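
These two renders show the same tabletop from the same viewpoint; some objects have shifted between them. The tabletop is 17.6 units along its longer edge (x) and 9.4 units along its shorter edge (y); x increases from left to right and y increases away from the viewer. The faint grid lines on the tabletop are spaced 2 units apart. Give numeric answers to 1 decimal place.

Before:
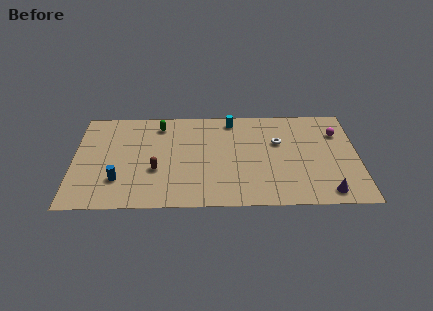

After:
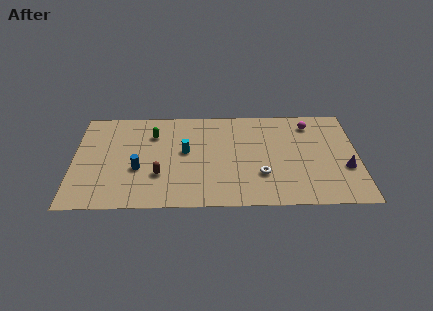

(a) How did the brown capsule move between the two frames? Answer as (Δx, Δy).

(0.2, -0.5)

The brown capsule started near (5.1, 3.5) and ended near (5.3, 3.0).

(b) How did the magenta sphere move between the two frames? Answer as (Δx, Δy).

(-1.7, 0.9)

The magenta sphere started near (16.4, 6.8) and ended near (14.7, 7.7).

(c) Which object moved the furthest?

the cyan cylinder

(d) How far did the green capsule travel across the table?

1.0

The green capsule moved from about (5.3, 7.8) to (4.9, 6.9), a distance of √(0.4² + 0.9²) ≈ 1.0.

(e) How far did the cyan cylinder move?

4.2

From (9.8, 8.2) to (6.9, 5.2), the cyan cylinder covered √(2.9² + 3.0²) ≈ 4.2 units.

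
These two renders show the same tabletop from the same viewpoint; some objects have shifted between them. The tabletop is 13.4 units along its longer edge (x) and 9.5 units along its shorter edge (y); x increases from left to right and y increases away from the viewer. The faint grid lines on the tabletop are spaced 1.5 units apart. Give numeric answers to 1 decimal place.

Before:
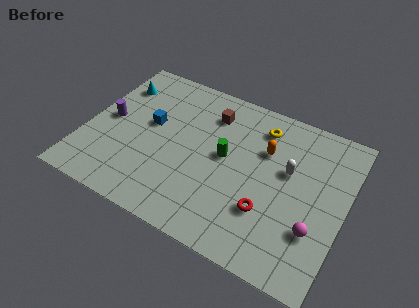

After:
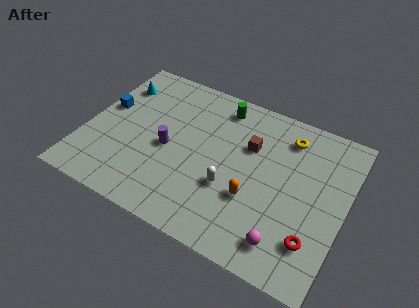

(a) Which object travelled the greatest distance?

the white capsule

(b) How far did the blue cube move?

2.4

From (3.2, 5.4) to (0.8, 5.5), the blue cube covered √(2.4² + 0.1²) ≈ 2.4 units.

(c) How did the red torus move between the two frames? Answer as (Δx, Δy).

(2.4, -0.6)

The red torus was at about (9.7, 2.9) and moved to about (12.1, 2.3).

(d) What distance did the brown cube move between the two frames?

2.5

From (6.1, 7.4) to (8.3, 6.3), the brown cube covered √(2.2² + 1.1²) ≈ 2.5 units.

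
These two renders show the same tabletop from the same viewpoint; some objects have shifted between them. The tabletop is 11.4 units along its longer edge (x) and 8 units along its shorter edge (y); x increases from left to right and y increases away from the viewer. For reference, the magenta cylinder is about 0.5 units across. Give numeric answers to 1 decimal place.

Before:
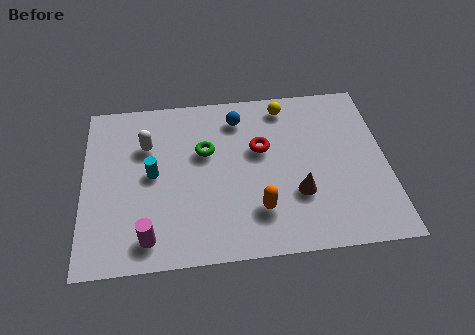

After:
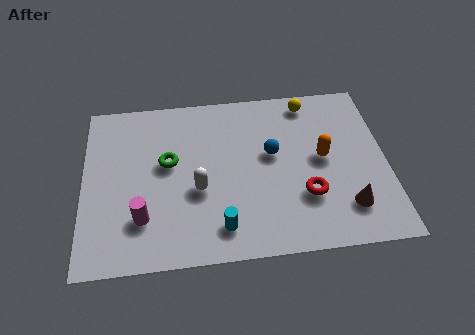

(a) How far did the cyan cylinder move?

3.7

The cyan cylinder was near (2.6, 4.1) before and (5.1, 1.4) after, so it travelled √(2.5² + 2.7²) ≈ 3.7 units.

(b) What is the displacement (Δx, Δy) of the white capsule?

(1.9, -2.3)

The white capsule was at about (2.4, 5.5) and moved to about (4.3, 3.2).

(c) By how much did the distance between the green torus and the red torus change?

+3.4

Before: roughly 2.1 units apart; after: 5.5. That's 3.4 units further apart.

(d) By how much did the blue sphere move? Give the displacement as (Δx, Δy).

(1.2, -1.9)

From the two frames, the blue sphere sits at roughly (5.9, 6.5) before and (7.1, 4.6) after.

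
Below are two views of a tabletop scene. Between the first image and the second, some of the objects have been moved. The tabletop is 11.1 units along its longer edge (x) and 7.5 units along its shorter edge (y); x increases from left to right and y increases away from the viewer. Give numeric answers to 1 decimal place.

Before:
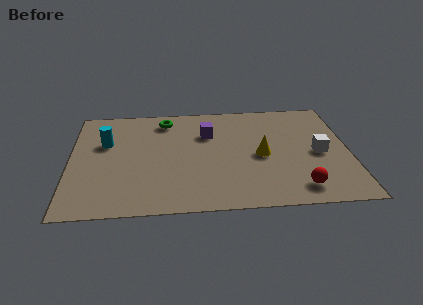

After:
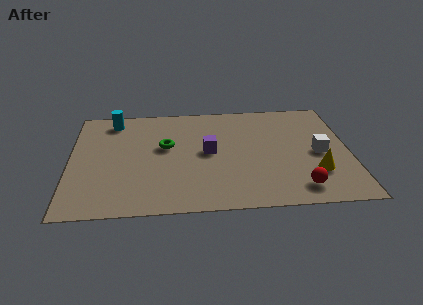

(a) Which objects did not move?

the red sphere and the white cube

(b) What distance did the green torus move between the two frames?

1.9

From (3.8, 6.3) to (3.8, 4.4), the green torus covered √(0.0² + 1.9²) ≈ 1.9 units.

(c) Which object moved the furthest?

the yellow cone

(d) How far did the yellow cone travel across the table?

2.5

The yellow cone was near (7.6, 3.5) before and (9.7, 2.2) after, so it travelled √(2.1² + 1.3²) ≈ 2.5 units.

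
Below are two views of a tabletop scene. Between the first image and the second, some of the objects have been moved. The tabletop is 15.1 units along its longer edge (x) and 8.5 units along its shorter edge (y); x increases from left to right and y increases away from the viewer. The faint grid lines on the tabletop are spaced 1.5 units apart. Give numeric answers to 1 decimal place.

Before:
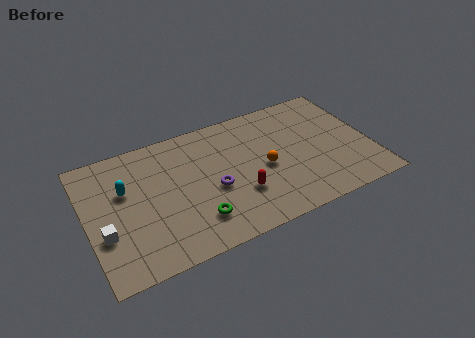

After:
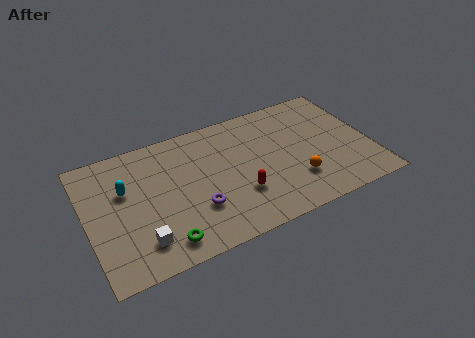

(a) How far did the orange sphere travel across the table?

2.1

The orange sphere was near (9.4, 3.9) before and (10.9, 2.4) after, so it travelled √(1.5² + 1.5²) ≈ 2.1 units.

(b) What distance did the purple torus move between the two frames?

1.3

The purple torus moved from about (6.6, 3.6) to (5.6, 2.7), a distance of √(1.0² + 0.9²) ≈ 1.3.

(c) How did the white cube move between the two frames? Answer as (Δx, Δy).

(1.8, -1.2)

From the two frames, the white cube sits at roughly (0.8, 3.0) before and (2.6, 1.8) after.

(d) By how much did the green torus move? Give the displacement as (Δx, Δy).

(-1.8, -0.7)

The green torus started near (5.5, 2.0) and ended near (3.7, 1.3).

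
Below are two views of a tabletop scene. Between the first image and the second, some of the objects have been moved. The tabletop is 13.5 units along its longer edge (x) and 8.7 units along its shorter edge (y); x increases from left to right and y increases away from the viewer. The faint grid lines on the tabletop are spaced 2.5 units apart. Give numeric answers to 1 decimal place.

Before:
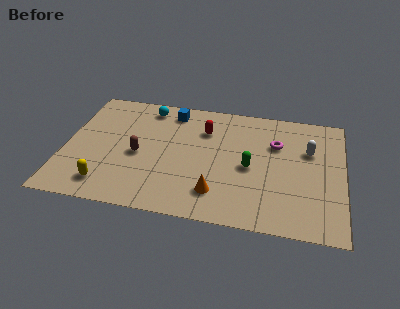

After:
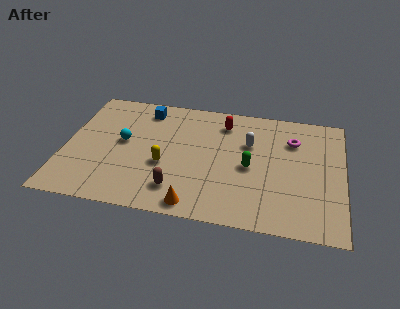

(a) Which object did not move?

the green capsule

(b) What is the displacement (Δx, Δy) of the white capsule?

(-2.9, 0.0)

The white capsule started near (11.8, 5.7) and ended near (8.9, 5.7).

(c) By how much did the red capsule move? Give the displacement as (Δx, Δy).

(0.9, 0.7)

The red capsule was at about (6.7, 6.3) and moved to about (7.6, 7.0).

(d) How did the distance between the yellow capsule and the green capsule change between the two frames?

-3.1

Before: roughly 7.2 units apart; after: 4.1. That's 3.1 units closer together.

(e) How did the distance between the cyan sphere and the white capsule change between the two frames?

-2.0

Before: roughly 8.2 units apart; after: 6.2. That's 2.0 units closer together.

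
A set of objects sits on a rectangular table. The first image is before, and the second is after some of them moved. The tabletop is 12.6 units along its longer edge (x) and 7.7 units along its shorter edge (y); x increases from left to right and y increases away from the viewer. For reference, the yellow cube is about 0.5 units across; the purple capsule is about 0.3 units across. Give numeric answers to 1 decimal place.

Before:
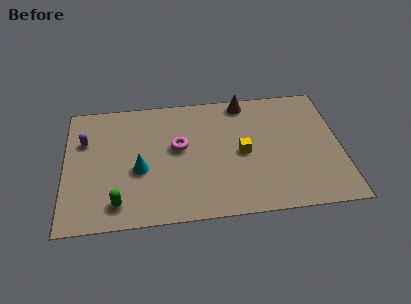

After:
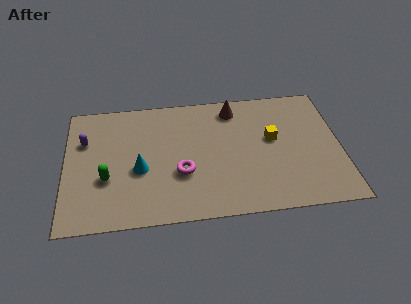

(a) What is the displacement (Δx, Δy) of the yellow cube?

(1.4, 0.7)

From the two frames, the yellow cube sits at roughly (8.1, 3.7) before and (9.5, 4.4) after.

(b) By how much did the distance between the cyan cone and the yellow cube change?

+1.5

The distance was about 4.7 in the first image and 6.2 in the second, so they moved 1.5 units further apart.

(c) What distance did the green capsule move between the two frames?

1.6

The green capsule moved from about (2.4, 1.3) to (1.9, 2.8), a distance of √(0.5² + 1.5²) ≈ 1.6.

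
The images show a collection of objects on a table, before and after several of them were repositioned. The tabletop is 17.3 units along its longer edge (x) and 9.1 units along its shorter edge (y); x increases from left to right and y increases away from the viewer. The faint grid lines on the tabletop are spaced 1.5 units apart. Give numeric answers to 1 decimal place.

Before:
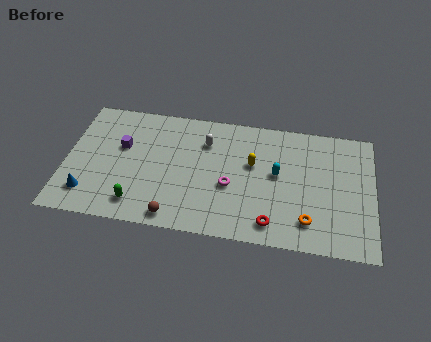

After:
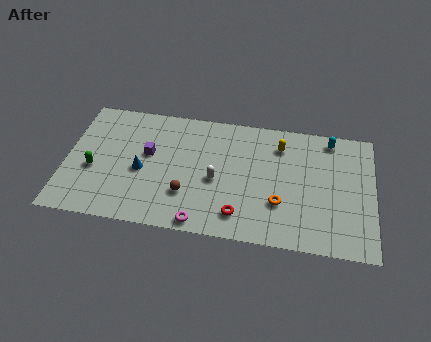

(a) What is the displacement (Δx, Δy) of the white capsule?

(0.7, -2.7)

The white capsule started near (7.8, 6.7) and ended near (8.5, 4.0).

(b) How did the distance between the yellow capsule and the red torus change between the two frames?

+1.5

They were about 4.3 units apart before and 5.8 after — 1.5 units further apart.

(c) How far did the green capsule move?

3.3

The green capsule was near (4.2, 1.6) before and (1.6, 3.7) after, so it travelled √(2.6² + 2.1²) ≈ 3.3 units.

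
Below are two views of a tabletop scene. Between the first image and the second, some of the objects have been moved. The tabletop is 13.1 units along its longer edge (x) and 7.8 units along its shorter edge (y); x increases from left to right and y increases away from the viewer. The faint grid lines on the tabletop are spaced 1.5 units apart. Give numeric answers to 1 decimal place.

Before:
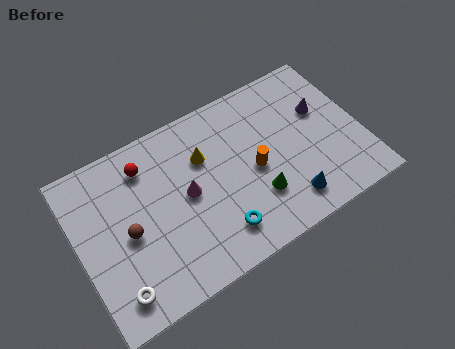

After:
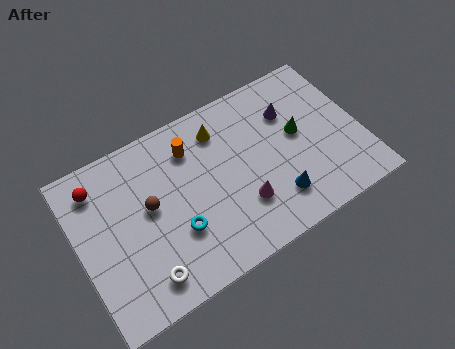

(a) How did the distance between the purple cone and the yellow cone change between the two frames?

-2.2

Before: roughly 5.5 units apart; after: 3.3. That's 2.2 units closer together.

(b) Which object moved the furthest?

the orange cylinder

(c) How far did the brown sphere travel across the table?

1.3

The brown sphere moved from about (2.2, 3.6) to (3.3, 4.3), a distance of √(1.1² + 0.7²) ≈ 1.3.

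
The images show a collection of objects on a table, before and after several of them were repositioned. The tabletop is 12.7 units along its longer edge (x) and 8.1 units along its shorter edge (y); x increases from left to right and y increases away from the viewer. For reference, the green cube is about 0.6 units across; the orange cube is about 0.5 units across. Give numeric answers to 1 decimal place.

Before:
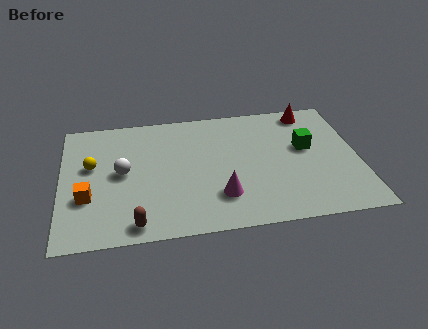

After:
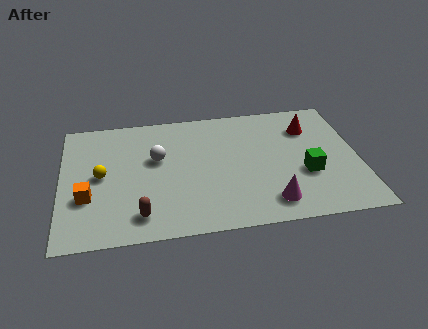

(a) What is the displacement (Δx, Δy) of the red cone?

(-0.1, -1.1)

From the two frames, the red cone sits at roughly (10.8, 7.1) before and (10.7, 6.0) after.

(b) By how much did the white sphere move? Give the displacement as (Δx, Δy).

(1.5, 0.7)

From the two frames, the white sphere sits at roughly (2.6, 4.2) before and (4.1, 4.9) after.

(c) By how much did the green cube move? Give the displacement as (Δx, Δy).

(-0.1, -1.7)

From the two frames, the green cube sits at roughly (10.5, 4.7) before and (10.4, 3.0) after.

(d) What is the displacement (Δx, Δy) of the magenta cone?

(2.1, -0.7)

From the two frames, the magenta cone sits at roughly (6.7, 2.1) before and (8.8, 1.4) after.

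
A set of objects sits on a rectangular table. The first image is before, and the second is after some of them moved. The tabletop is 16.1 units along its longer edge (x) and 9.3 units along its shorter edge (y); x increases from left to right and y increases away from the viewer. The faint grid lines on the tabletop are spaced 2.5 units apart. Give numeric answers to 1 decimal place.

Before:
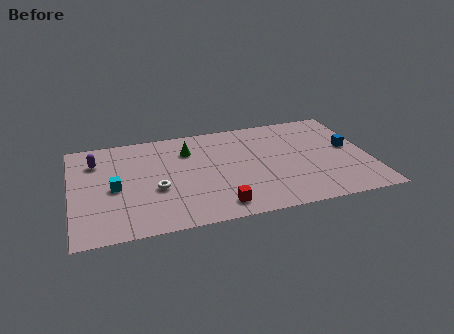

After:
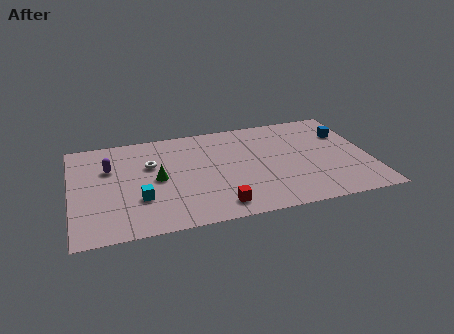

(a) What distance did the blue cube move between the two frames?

1.4

From (15.1, 5.1) to (15.0, 6.5), the blue cube covered √(0.1² + 1.4²) ≈ 1.4 units.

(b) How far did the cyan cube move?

1.8

The cyan cube was near (2.3, 4.3) before and (3.6, 3.0) after, so it travelled √(1.3² + 1.3²) ≈ 1.8 units.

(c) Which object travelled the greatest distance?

the green cone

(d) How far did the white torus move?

2.3

From (4.5, 3.7) to (4.3, 6.0), the white torus covered √(0.2² + 2.3²) ≈ 2.3 units.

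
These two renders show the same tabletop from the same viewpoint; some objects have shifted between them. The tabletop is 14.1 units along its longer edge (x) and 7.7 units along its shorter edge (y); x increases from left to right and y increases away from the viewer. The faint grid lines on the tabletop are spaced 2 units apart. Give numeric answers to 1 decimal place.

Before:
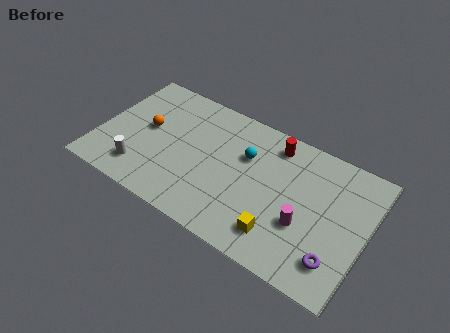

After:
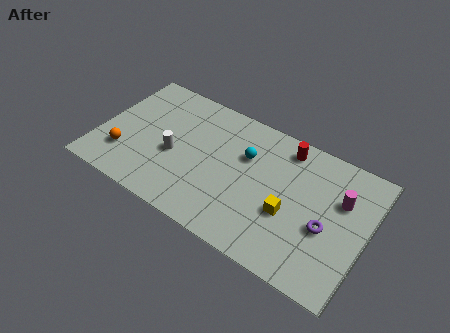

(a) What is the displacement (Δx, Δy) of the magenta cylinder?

(1.6, 2.3)

The magenta cylinder started near (11.0, 2.8) and ended near (12.6, 5.1).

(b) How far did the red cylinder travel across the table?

0.6

From (8.9, 6.5) to (9.5, 6.6), the red cylinder covered √(0.6² + 0.1²) ≈ 0.6 units.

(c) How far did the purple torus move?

1.7

The purple torus moved from about (12.8, 1.7) to (12.1, 3.2), a distance of √(0.7² + 1.5²) ≈ 1.7.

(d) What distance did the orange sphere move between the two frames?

2.3

The orange sphere was near (2.4, 4.2) before and (1.5, 2.1) after, so it travelled √(0.9² + 2.1²) ≈ 2.3 units.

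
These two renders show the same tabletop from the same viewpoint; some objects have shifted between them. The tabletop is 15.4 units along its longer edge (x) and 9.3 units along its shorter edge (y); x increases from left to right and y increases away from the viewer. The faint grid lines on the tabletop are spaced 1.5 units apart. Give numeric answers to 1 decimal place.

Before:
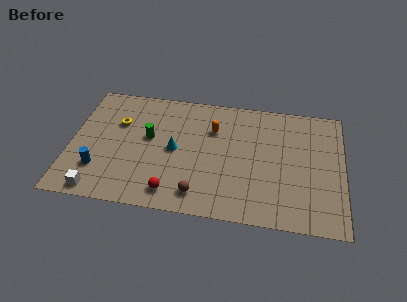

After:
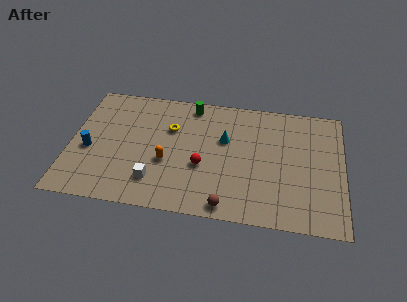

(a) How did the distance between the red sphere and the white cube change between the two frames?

-1.1

The distance was about 4.1 in the first image and 3.0 in the second, so they moved 1.1 units closer together.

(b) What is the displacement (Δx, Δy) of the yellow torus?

(3.0, 0.0)

The yellow torus was at about (2.6, 6.2) and moved to about (5.6, 6.2).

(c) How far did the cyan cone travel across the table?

3.0

The cyan cone was near (5.9, 4.6) before and (8.7, 5.8) after, so it travelled √(2.8² + 1.2²) ≈ 3.0 units.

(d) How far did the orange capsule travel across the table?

3.8

The orange capsule moved from about (8.0, 6.5) to (5.5, 3.6), a distance of √(2.5² + 2.9²) ≈ 3.8.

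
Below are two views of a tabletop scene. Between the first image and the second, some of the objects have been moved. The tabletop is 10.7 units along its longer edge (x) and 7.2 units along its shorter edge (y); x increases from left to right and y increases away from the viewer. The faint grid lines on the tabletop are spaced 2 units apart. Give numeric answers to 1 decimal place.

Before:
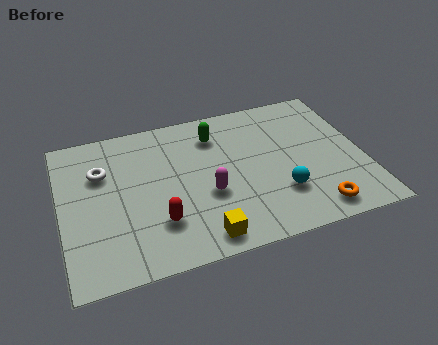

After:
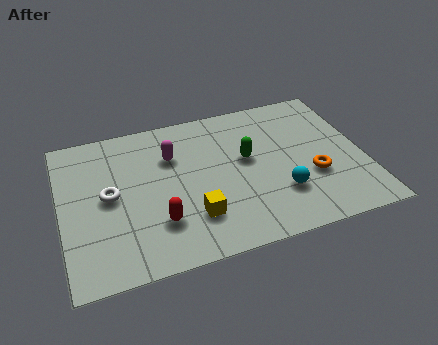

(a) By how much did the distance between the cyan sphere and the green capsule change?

-1.8

Before: roughly 4.0 units apart; after: 2.2. That's 1.8 units closer together.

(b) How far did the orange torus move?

1.6

The orange torus was near (8.7, 1.0) before and (8.8, 2.6) after, so it travelled √(0.1² + 1.6²) ≈ 1.6 units.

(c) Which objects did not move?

the red capsule and the cyan sphere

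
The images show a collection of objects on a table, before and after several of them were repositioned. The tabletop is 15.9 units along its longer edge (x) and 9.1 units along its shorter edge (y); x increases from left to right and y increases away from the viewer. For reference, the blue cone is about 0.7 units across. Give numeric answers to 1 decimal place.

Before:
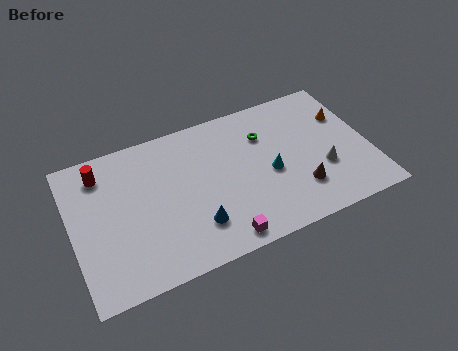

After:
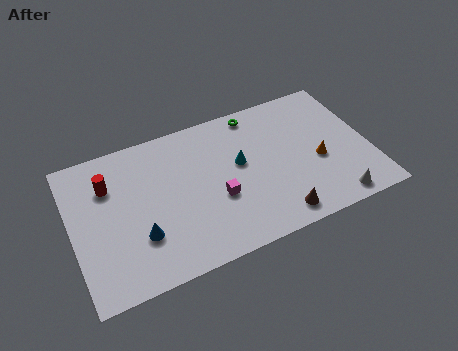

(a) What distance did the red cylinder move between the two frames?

0.9

The red cylinder moved from about (1.8, 7.4) to (2.1, 6.5), a distance of √(0.3² + 0.9²) ≈ 0.9.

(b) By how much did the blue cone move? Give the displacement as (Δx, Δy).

(-2.9, 0.5)

From the two frames, the blue cone sits at roughly (6.3, 2.3) before and (3.4, 2.8) after.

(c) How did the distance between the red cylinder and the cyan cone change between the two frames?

-2.3

The distance was about 9.3 in the first image and 7.0 in the second, so they moved 2.3 units closer together.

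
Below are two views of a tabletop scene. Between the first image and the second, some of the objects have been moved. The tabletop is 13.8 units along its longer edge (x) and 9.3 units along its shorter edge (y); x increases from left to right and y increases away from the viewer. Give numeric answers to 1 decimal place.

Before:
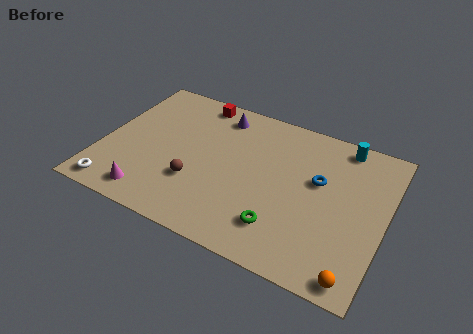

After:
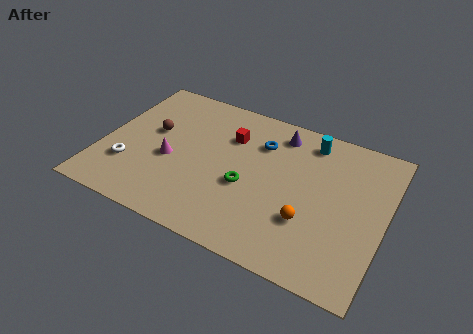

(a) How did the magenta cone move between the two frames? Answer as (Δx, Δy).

(0.6, 2.6)

From the two frames, the magenta cone sits at roughly (2.8, 1.3) before and (3.4, 3.9) after.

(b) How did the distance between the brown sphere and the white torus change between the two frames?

-1.4

They were about 4.2 units apart before and 2.8 after — 1.4 units closer together.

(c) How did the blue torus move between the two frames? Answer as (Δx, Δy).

(-3.0, 1.2)

The blue torus was at about (10.5, 5.6) and moved to about (7.5, 6.8).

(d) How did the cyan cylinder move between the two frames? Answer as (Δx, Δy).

(-1.6, -0.4)

The cyan cylinder started near (11.4, 8.3) and ended near (9.8, 7.9).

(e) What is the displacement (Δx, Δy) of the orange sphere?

(-2.5, 2.1)

The orange sphere was at about (12.8, 0.9) and moved to about (10.3, 3.0).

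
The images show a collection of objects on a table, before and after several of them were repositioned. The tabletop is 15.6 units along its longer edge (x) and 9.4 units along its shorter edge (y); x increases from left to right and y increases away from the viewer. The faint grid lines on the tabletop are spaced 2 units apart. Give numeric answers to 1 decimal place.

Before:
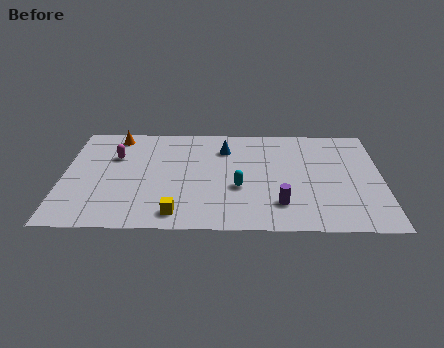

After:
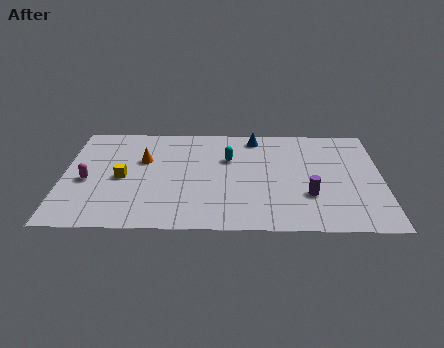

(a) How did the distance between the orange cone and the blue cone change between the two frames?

+0.4

The distance was about 5.5 in the first image and 5.9 in the second, so they moved 0.4 units further apart.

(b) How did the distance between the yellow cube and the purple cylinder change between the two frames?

+4.1

The distance was about 5.1 in the first image and 9.2 in the second, so they moved 4.1 units further apart.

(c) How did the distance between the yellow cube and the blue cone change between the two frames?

+1.3

They were about 6.2 units apart before and 7.5 after — 1.3 units further apart.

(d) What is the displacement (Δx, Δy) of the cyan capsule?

(-0.5, 2.6)

The cyan capsule was at about (8.6, 3.6) and moved to about (8.1, 6.2).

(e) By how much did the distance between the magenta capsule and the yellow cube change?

-4.2

Before: roughly 5.9 units apart; after: 1.7. That's 4.2 units closer together.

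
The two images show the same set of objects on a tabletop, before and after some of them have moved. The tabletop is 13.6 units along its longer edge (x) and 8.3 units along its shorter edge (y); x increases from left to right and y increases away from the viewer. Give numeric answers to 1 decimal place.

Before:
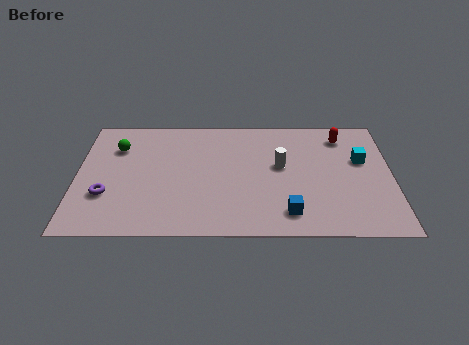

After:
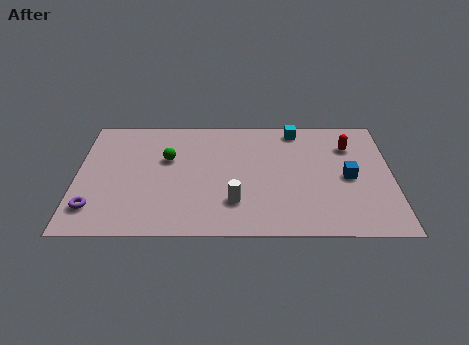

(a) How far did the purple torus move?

1.0

The purple torus was near (1.3, 2.7) before and (0.8, 1.8) after, so it travelled √(0.5² + 0.9²) ≈ 1.0 units.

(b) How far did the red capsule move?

0.8

The red capsule was near (11.5, 6.8) before and (11.8, 6.1) after, so it travelled √(0.3² + 0.7²) ≈ 0.8 units.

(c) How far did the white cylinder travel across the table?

3.2

The white cylinder was near (8.8, 4.7) before and (6.8, 2.2) after, so it travelled √(2.0² + 2.5²) ≈ 3.2 units.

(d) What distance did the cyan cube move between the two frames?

3.6

The cyan cube was near (12.3, 5.1) before and (9.5, 7.3) after, so it travelled √(2.8² + 2.2²) ≈ 3.6 units.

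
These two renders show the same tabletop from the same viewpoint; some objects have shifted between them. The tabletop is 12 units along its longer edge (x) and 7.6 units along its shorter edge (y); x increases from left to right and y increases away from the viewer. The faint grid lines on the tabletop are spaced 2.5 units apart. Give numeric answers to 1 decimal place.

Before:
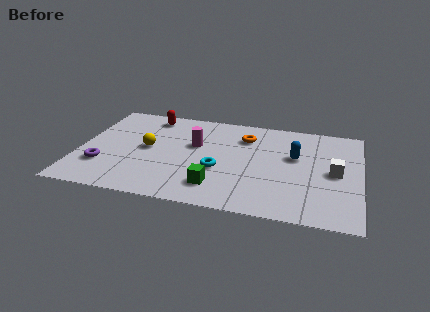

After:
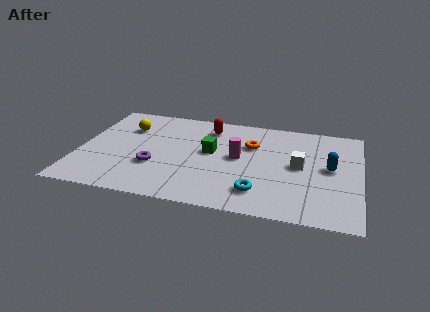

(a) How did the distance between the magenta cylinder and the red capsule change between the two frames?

-0.3

Before: roughly 2.8 units apart; after: 2.5. That's 0.3 units closer together.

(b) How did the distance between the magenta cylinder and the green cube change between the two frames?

-2.0

Before: roughly 3.2 units apart; after: 1.2. That's 2.0 units closer together.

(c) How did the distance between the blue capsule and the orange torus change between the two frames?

+1.1

They were about 2.5 units apart before and 3.6 after — 1.1 units further apart.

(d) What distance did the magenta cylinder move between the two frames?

2.0

The magenta cylinder was near (4.9, 4.6) before and (6.8, 4.0) after, so it travelled √(1.9² + 0.6²) ≈ 2.0 units.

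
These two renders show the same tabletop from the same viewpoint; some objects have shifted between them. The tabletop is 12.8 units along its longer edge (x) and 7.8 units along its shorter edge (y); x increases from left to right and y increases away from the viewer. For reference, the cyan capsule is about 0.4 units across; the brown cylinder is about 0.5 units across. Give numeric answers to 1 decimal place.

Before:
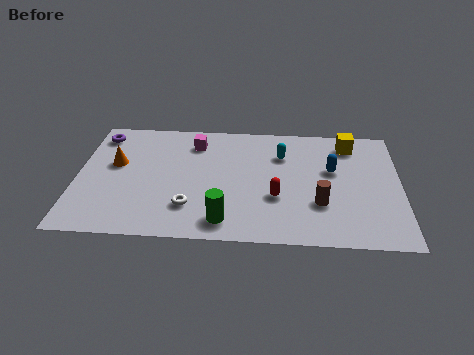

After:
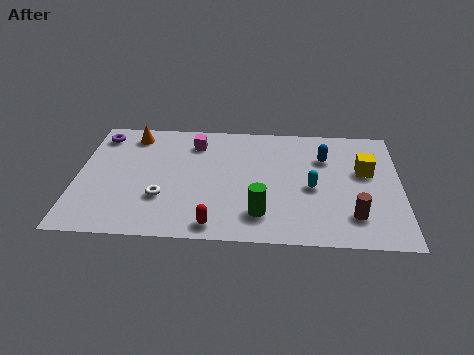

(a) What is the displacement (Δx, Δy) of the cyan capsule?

(1.2, -2.1)

The cyan capsule started near (8.1, 5.6) and ended near (9.3, 3.5).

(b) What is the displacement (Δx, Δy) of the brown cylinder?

(1.3, -0.7)

From the two frames, the brown cylinder sits at roughly (9.6, 2.5) before and (10.9, 1.8) after.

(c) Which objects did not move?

the magenta cube and the purple torus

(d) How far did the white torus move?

1.2

The white torus moved from about (4.5, 2.0) to (3.4, 2.5), a distance of √(1.1² + 0.5²) ≈ 1.2.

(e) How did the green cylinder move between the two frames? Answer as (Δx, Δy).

(1.4, 0.5)

The green cylinder started near (5.9, 1.2) and ended near (7.3, 1.7).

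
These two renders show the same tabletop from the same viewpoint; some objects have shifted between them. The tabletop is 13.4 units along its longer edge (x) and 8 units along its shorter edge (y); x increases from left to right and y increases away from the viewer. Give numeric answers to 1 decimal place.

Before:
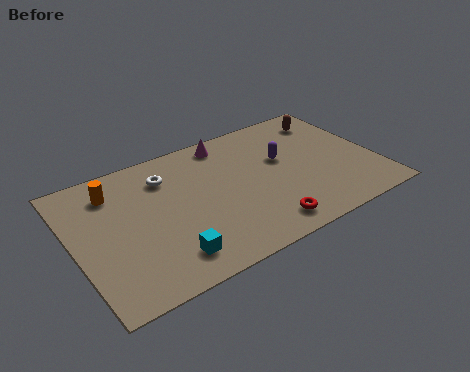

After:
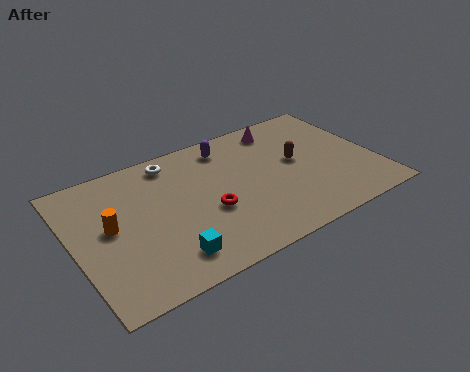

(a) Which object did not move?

the cyan cube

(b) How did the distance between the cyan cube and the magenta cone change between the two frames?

+1.5

The distance was about 6.5 in the first image and 8.0 in the second, so they moved 1.5 units further apart.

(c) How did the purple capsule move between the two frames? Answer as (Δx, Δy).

(-2.2, 1.9)

The purple capsule was at about (9.4, 4.8) and moved to about (7.2, 6.7).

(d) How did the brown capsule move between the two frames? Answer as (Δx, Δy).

(-1.9, -2.1)

The brown capsule was at about (11.9, 6.5) and moved to about (10.0, 4.4).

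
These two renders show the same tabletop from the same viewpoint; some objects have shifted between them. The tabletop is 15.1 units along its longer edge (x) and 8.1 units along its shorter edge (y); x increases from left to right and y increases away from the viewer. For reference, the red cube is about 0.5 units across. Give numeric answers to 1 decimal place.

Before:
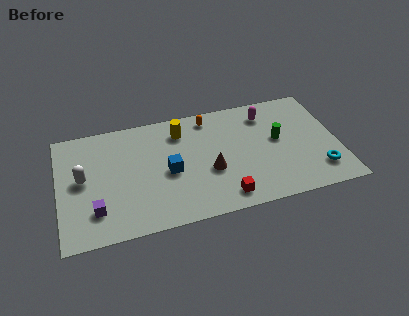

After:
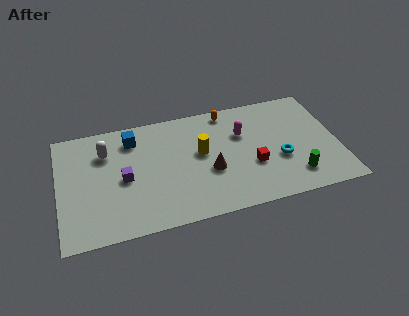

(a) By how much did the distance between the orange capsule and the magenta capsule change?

-1.2

Before: roughly 3.1 units apart; after: 1.9. That's 1.2 units closer together.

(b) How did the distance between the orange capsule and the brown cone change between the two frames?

+0.4

They were about 3.8 units apart before and 4.2 after — 0.4 units further apart.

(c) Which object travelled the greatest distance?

the blue cube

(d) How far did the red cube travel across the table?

2.5

The red cube moved from about (8.7, 1.2) to (10.4, 3.0), a distance of √(1.7² + 1.8²) ≈ 2.5.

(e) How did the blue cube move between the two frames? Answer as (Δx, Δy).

(-1.8, 2.8)

The blue cube was at about (5.9, 3.7) and moved to about (4.1, 6.5).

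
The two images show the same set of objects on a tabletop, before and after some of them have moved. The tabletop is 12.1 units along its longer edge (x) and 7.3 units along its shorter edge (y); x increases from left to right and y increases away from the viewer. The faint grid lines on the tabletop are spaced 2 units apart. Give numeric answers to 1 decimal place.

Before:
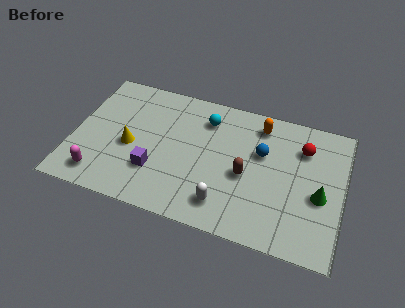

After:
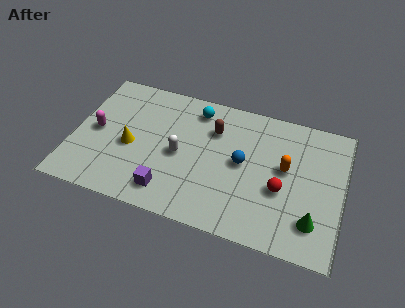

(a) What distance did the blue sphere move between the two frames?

1.1

The blue sphere was near (8.4, 4.6) before and (7.6, 3.8) after, so it travelled √(0.8² + 0.8²) ≈ 1.1 units.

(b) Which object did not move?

the yellow cone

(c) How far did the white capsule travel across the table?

3.0

From (7.0, 1.4) to (4.8, 3.4), the white capsule covered √(2.2² + 2.0²) ≈ 3.0 units.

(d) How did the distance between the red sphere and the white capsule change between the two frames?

-0.5

Before: roughly 5.1 units apart; after: 4.6. That's 0.5 units closer together.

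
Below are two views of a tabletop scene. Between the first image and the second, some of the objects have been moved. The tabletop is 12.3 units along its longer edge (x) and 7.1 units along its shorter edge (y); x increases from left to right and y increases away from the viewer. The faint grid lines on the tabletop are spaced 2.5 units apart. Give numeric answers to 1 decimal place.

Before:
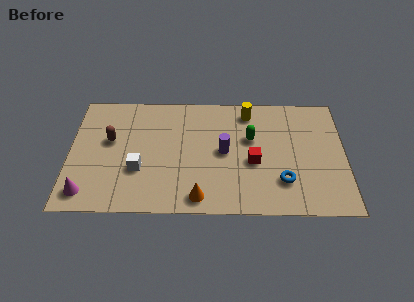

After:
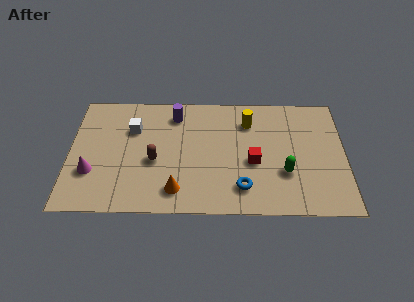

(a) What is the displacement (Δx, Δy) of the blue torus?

(-1.8, -0.4)

From the two frames, the blue torus sits at roughly (9.5, 1.9) before and (7.7, 1.5) after.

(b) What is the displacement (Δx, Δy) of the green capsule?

(1.5, -2.0)

The green capsule started near (8.1, 4.4) and ended near (9.6, 2.4).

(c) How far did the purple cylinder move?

3.1

From (6.9, 3.6) to (4.7, 5.8), the purple cylinder covered √(2.2² + 2.2²) ≈ 3.1 units.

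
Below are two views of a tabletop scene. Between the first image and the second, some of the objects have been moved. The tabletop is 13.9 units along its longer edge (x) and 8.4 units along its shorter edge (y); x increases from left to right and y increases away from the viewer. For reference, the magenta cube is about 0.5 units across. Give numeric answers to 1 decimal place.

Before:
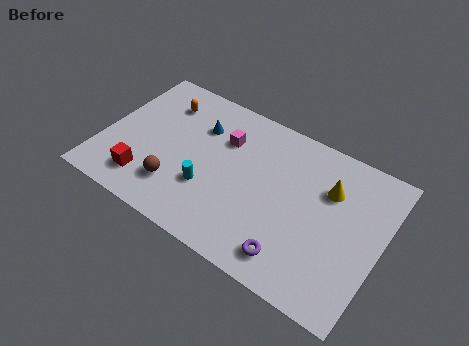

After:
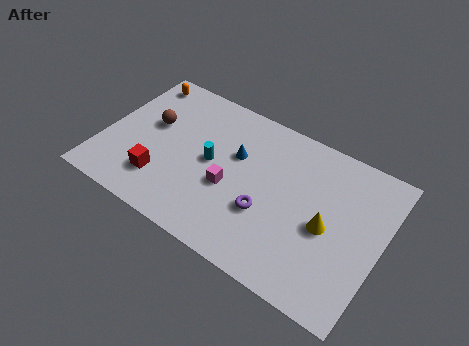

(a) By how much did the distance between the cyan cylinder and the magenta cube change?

-1.7

The distance was about 3.1 in the first image and 1.4 in the second, so they moved 1.7 units closer together.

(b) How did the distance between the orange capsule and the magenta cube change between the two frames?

+3.3

They were about 3.4 units apart before and 6.7 after — 3.3 units further apart.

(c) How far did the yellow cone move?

2.0

The yellow cone was near (11.1, 5.8) before and (11.3, 3.8) after, so it travelled √(0.2² + 2.0²) ≈ 2.0 units.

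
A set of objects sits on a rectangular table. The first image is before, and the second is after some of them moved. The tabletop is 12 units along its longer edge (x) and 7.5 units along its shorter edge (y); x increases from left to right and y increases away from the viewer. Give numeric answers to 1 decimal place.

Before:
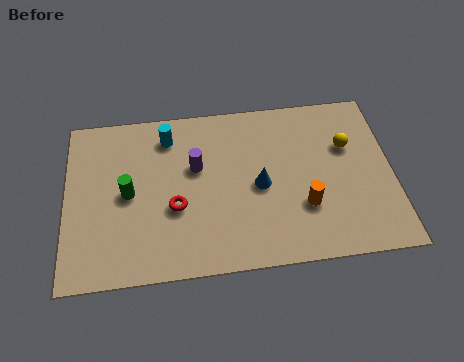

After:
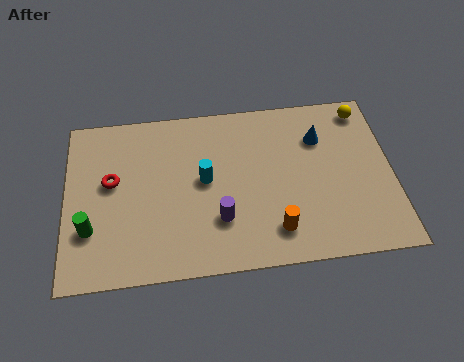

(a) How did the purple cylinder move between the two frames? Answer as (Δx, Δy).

(0.8, -2.4)

The purple cylinder was at about (4.8, 4.6) and moved to about (5.6, 2.2).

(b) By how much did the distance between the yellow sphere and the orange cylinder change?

+3.1

They were about 3.0 units apart before and 6.1 after — 3.1 units further apart.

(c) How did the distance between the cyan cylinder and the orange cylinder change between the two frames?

-2.6

They were about 6.1 units apart before and 3.5 after — 2.6 units closer together.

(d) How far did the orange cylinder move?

1.4

The orange cylinder was near (8.7, 2.4) before and (7.6, 1.5) after, so it travelled √(1.1² + 0.9²) ≈ 1.4 units.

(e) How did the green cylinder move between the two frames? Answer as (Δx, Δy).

(-1.4, -1.4)

The green cylinder started near (2.3, 3.7) and ended near (0.9, 2.3).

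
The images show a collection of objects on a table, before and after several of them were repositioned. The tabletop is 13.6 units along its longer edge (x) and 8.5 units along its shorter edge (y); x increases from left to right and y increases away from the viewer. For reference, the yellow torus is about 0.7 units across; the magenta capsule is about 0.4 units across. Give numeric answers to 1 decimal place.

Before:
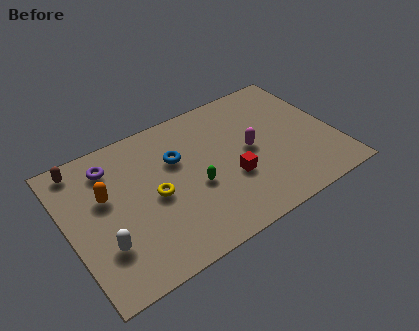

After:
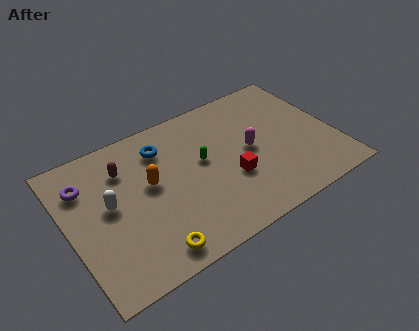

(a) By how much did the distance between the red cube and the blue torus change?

+1.1

They were about 3.5 units apart before and 4.6 after — 1.1 units further apart.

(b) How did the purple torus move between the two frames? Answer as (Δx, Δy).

(-1.4, -0.5)

From the two frames, the purple torus sits at roughly (2.5, 6.8) before and (1.1, 6.3) after.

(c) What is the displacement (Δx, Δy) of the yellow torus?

(-0.7, -2.9)

The yellow torus started near (4.3, 4.0) and ended near (3.6, 1.1).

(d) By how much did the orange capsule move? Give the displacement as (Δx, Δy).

(2.2, -0.4)

From the two frames, the orange capsule sits at roughly (2.0, 5.2) before and (4.2, 4.8) after.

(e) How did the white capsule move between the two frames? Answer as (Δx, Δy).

(0.6, 2.1)

The white capsule started near (1.5, 2.5) and ended near (2.1, 4.6).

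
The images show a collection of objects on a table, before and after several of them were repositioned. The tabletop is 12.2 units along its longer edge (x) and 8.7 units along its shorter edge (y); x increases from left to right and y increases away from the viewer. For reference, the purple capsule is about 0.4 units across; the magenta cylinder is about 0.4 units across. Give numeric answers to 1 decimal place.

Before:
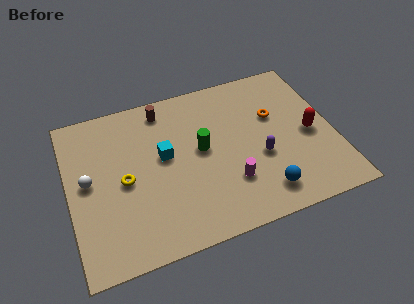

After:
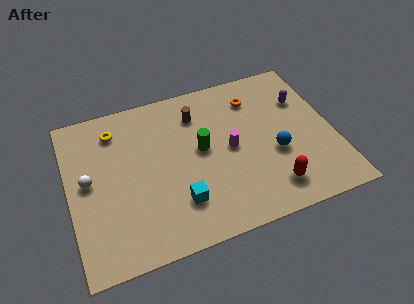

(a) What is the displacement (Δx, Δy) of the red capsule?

(-2.1, -2.4)

From the two frames, the red capsule sits at roughly (11.1, 4.0) before and (9.0, 1.6) after.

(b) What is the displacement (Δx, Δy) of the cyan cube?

(0.4, -2.7)

The cyan cube started near (4.4, 4.9) and ended near (4.8, 2.2).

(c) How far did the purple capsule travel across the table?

3.5

The purple capsule was near (8.7, 3.4) before and (11.0, 6.0) after, so it travelled √(2.3² + 2.6²) ≈ 3.5 units.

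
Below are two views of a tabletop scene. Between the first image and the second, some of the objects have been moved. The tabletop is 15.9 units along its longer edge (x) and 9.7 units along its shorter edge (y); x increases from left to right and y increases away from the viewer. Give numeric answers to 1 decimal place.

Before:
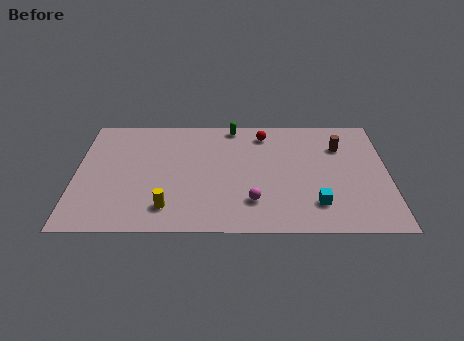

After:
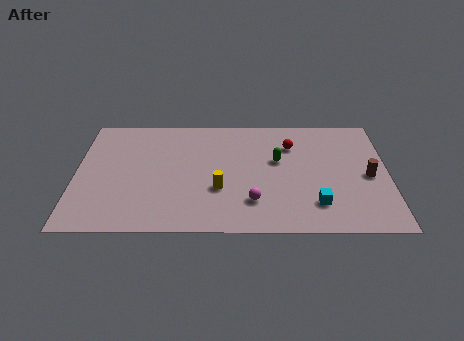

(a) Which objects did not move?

the cyan cube and the magenta sphere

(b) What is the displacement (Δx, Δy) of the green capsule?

(2.3, -3.0)

From the two frames, the green capsule sits at roughly (8.0, 8.8) before and (10.3, 5.8) after.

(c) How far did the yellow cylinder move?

3.0

The yellow cylinder was near (4.7, 1.9) before and (7.3, 3.4) after, so it travelled √(2.6² + 1.5²) ≈ 3.0 units.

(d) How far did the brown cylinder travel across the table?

2.9

The brown cylinder moved from about (13.5, 7.0) to (14.9, 4.5), a distance of √(1.4² + 2.5²) ≈ 2.9.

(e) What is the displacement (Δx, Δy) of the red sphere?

(1.4, -1.0)

The red sphere started near (9.6, 8.1) and ended near (11.0, 7.1).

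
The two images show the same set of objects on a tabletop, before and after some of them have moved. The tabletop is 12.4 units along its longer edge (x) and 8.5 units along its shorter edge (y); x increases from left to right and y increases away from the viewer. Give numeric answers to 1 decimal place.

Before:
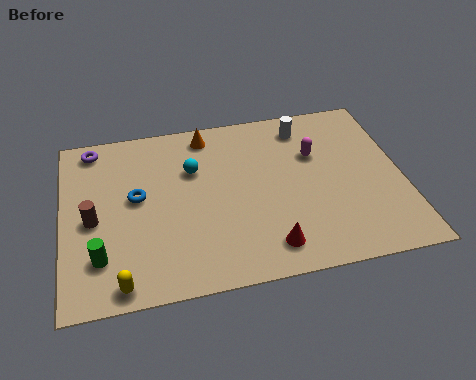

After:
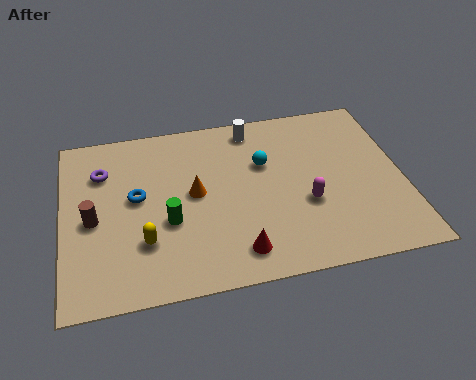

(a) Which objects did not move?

the blue torus and the brown cylinder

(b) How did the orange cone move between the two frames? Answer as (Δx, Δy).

(-0.6, -2.9)

From the two frames, the orange cone sits at roughly (5.4, 7.4) before and (4.8, 4.5) after.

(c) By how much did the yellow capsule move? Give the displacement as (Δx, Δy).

(0.9, 1.7)

The yellow capsule was at about (2.0, 0.8) and moved to about (2.9, 2.5).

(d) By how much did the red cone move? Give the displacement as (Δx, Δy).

(-1.1, 0.0)

The red cone started near (7.3, 1.4) and ended near (6.2, 1.4).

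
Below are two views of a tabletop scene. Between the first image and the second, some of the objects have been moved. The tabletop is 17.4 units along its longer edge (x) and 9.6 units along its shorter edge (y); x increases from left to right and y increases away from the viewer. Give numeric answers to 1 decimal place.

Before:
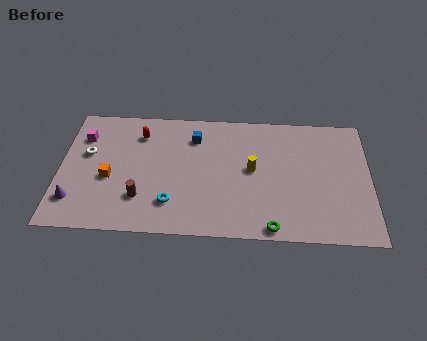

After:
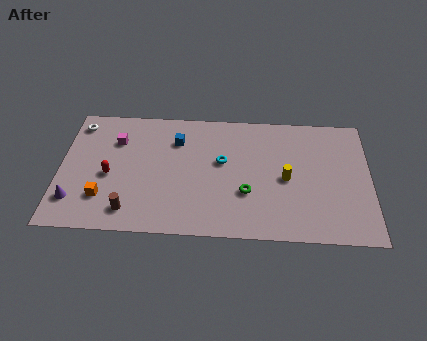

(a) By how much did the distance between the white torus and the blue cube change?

-0.5

They were about 6.2 units apart before and 5.7 after — 0.5 units closer together.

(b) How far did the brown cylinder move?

1.2

From (4.6, 2.6) to (4.0, 1.6), the brown cylinder covered √(0.6² + 1.0²) ≈ 1.2 units.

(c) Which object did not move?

the purple cone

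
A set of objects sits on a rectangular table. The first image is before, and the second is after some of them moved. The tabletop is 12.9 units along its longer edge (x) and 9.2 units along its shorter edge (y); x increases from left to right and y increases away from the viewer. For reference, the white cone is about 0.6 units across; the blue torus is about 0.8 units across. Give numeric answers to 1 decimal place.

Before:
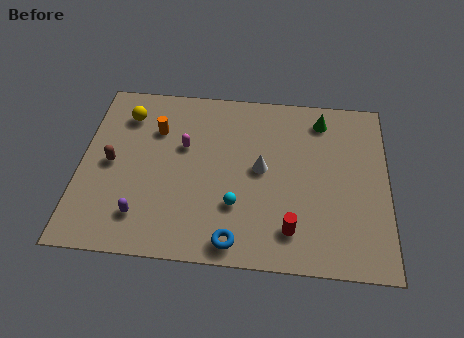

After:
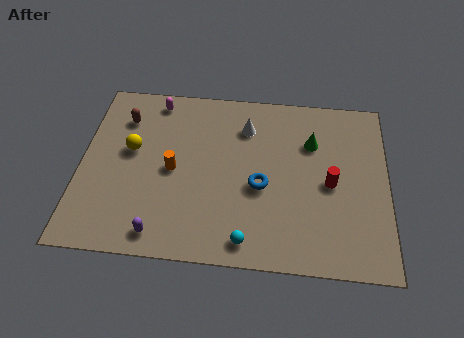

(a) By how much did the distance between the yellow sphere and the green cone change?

-0.6

Before: roughly 8.3 units apart; after: 7.7. That's 0.6 units closer together.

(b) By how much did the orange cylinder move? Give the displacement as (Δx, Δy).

(0.8, -2.1)

From the two frames, the orange cylinder sits at roughly (3.1, 6.5) before and (3.9, 4.4) after.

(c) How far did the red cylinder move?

3.0

The red cylinder was near (8.9, 1.8) before and (10.5, 4.3) after, so it travelled √(1.6² + 2.5²) ≈ 3.0 units.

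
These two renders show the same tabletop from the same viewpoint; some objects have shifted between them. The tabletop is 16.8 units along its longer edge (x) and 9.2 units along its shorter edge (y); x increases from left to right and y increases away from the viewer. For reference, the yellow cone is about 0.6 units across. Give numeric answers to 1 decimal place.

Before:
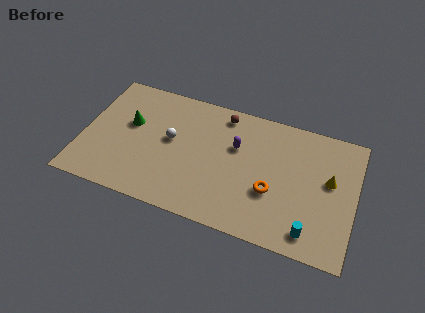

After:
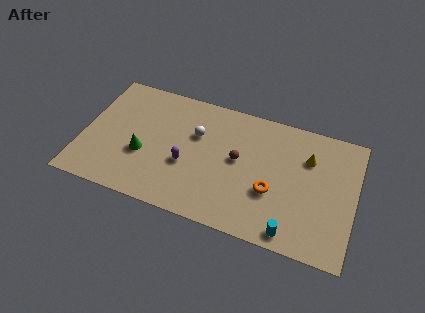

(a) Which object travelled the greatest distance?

the purple capsule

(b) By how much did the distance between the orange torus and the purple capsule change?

+1.8

They were about 3.5 units apart before and 5.3 after — 1.8 units further apart.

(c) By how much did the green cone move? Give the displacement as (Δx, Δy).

(1.0, -2.0)

The green cone started near (2.8, 5.5) and ended near (3.8, 3.5).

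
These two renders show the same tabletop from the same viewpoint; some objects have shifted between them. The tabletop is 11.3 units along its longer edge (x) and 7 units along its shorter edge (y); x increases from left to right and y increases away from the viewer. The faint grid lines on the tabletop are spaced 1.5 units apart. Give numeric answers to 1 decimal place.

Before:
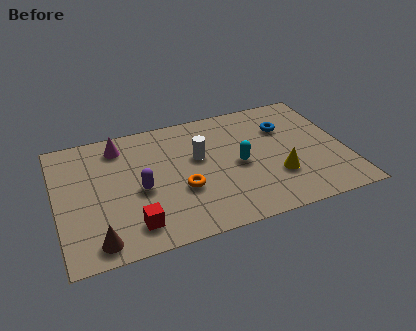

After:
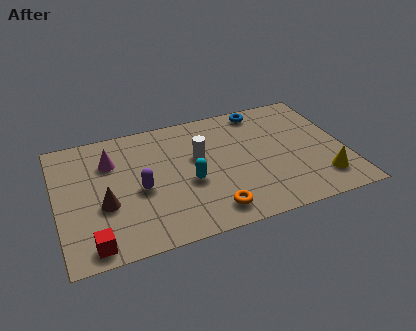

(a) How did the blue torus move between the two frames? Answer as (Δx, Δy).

(-0.8, 1.3)

The blue torus was at about (9.1, 4.9) and moved to about (8.3, 6.2).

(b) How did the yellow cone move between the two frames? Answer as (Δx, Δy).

(1.7, -0.7)

The yellow cone started near (8.5, 2.2) and ended near (10.2, 1.5).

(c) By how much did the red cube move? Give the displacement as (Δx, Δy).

(-1.6, -0.5)

The red cube started near (2.8, 1.3) and ended near (1.2, 0.8).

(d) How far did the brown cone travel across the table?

1.8

The brown cone moved from about (1.4, 0.9) to (1.8, 2.7), a distance of √(0.4² + 1.8²) ≈ 1.8.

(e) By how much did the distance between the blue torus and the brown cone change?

-1.3

Before: roughly 8.7 units apart; after: 7.4. That's 1.3 units closer together.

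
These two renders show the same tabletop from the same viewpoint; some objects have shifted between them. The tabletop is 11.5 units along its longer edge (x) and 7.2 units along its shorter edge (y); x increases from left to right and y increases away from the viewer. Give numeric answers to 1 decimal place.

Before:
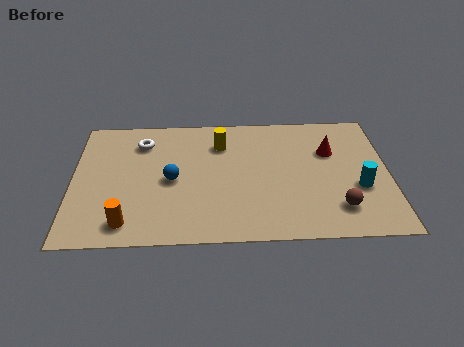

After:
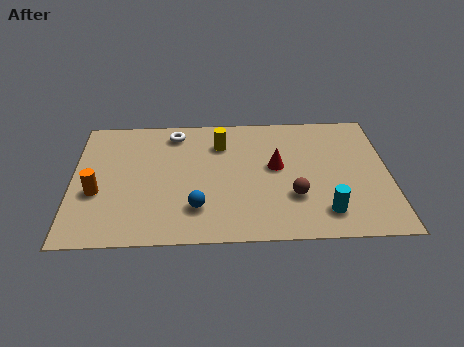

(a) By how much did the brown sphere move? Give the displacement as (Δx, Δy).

(-1.6, 0.7)

From the two frames, the brown sphere sits at roughly (9.6, 1.6) before and (8.0, 2.3) after.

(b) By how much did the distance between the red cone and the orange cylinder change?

-1.7

The distance was about 8.3 in the first image and 6.6 in the second, so they moved 1.7 units closer together.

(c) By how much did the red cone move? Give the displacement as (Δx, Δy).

(-2.0, -0.8)

From the two frames, the red cone sits at roughly (9.4, 4.8) before and (7.4, 4.0) after.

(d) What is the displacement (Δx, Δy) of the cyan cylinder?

(-1.3, -1.3)

The cyan cylinder started near (10.4, 2.7) and ended near (9.1, 1.4).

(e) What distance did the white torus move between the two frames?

1.3

The white torus was near (2.5, 5.6) before and (3.7, 6.1) after, so it travelled √(1.2² + 0.5²) ≈ 1.3 units.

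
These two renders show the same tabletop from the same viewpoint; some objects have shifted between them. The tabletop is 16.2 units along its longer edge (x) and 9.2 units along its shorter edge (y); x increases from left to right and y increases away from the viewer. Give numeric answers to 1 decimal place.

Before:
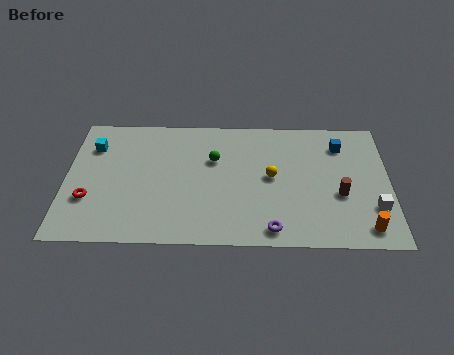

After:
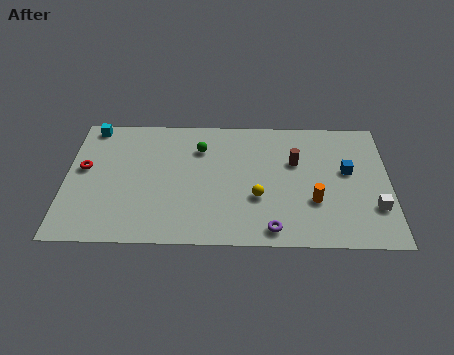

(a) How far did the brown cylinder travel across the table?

3.2

The brown cylinder moved from about (13.7, 3.6) to (11.5, 5.9), a distance of √(2.2² + 2.3²) ≈ 3.2.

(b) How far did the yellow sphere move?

1.7

From (10.3, 4.8) to (9.6, 3.3), the yellow sphere covered √(0.7² + 1.5²) ≈ 1.7 units.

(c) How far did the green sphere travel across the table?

1.1

The green sphere was near (7.4, 6.0) before and (6.7, 6.8) after, so it travelled √(0.7² + 0.8²) ≈ 1.1 units.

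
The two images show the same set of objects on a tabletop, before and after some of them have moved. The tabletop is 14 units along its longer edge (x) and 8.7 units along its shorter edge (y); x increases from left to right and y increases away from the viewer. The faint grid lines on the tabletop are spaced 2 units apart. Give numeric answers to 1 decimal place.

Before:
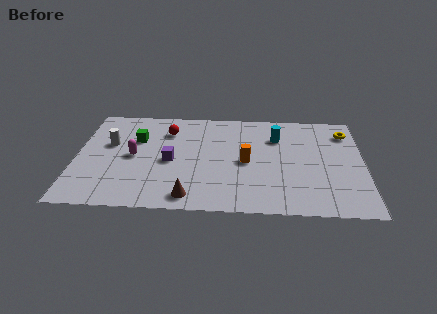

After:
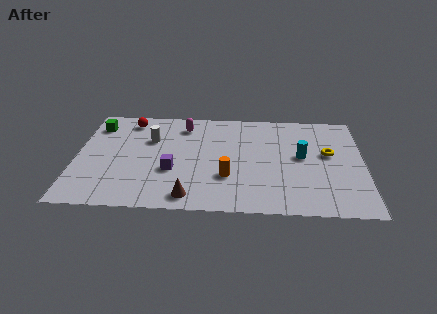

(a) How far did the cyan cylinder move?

2.0

The cyan cylinder moved from about (9.8, 6.3) to (11.0, 4.7), a distance of √(1.2² + 1.6²) ≈ 2.0.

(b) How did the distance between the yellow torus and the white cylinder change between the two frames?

-3.0

Before: roughly 11.7 units apart; after: 8.7. That's 3.0 units closer together.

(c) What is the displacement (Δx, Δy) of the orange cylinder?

(-0.9, -1.3)

The orange cylinder started near (8.3, 4.1) and ended near (7.4, 2.8).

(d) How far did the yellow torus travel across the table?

2.1

The yellow torus was near (13.2, 6.9) before and (12.3, 5.0) after, so it travelled √(0.9² + 1.9²) ≈ 2.1 units.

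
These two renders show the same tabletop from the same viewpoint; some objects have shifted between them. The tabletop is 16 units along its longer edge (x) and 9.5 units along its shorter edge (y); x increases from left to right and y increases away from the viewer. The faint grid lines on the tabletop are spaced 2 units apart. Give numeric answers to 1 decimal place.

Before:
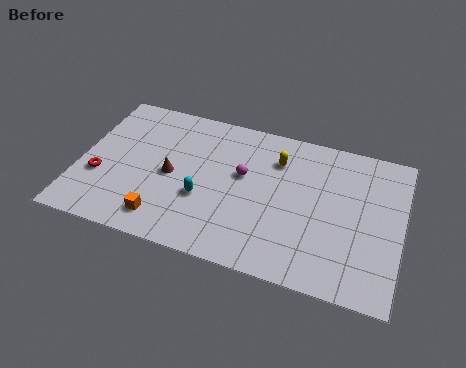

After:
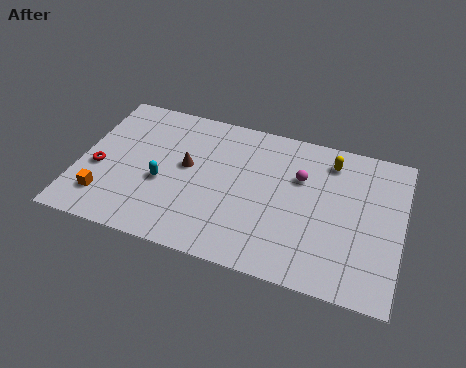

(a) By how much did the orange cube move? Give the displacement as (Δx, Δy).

(-3.0, 0.5)

The orange cube started near (4.5, 1.6) and ended near (1.5, 2.1).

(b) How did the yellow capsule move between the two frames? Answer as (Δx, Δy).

(2.6, 0.7)

From the two frames, the yellow capsule sits at roughly (9.7, 7.1) before and (12.3, 7.8) after.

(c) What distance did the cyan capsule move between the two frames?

2.1

From (6.3, 3.5) to (4.2, 3.9), the cyan capsule covered √(2.1² + 0.4²) ≈ 2.1 units.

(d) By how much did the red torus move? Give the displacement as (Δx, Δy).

(-0.1, 0.5)

The red torus was at about (1.1, 3.4) and moved to about (1.0, 3.9).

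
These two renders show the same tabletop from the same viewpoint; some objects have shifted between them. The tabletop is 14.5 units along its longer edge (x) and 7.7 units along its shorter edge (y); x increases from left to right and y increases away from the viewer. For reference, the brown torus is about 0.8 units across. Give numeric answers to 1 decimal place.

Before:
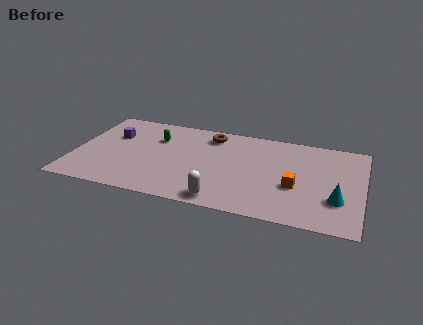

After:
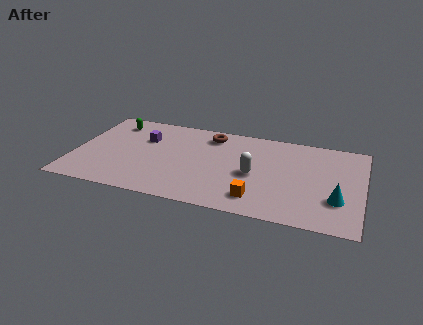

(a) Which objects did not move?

the brown torus and the cyan cone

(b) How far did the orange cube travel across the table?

2.3

The orange cube moved from about (11.2, 3.0) to (9.4, 1.5), a distance of √(1.8² + 1.5²) ≈ 2.3.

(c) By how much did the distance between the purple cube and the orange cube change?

-2.6

The distance was about 9.6 in the first image and 7.0 in the second, so they moved 2.6 units closer together.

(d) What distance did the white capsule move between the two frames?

3.0

The white capsule was near (7.7, 0.9) before and (9.1, 3.5) after, so it travelled √(1.4² + 2.6²) ≈ 3.0 units.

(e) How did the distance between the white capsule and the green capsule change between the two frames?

+2.1

They were about 5.8 units apart before and 7.9 after — 2.1 units further apart.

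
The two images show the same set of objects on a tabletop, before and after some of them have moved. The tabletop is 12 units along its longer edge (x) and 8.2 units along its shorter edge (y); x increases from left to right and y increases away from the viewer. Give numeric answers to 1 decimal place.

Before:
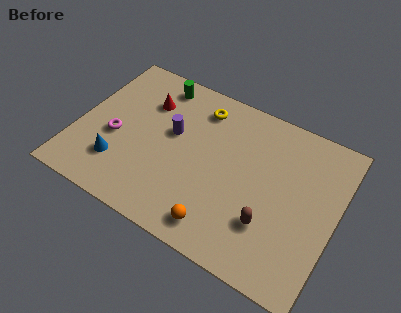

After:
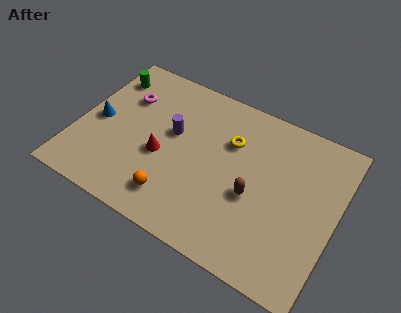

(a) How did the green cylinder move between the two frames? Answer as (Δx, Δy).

(-2.3, -0.6)

The green cylinder started near (3.2, 7.1) and ended near (0.9, 6.5).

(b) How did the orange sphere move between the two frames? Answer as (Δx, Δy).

(-2.2, 0.4)

The orange sphere started near (7.1, 1.2) and ended near (4.9, 1.6).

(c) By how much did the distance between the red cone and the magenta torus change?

+0.4

They were about 2.7 units apart before and 3.1 after — 0.4 units further apart.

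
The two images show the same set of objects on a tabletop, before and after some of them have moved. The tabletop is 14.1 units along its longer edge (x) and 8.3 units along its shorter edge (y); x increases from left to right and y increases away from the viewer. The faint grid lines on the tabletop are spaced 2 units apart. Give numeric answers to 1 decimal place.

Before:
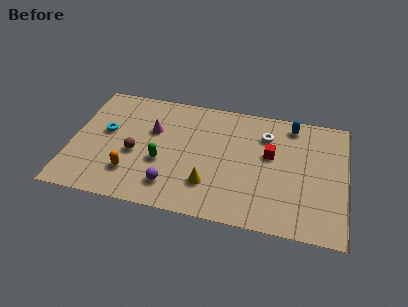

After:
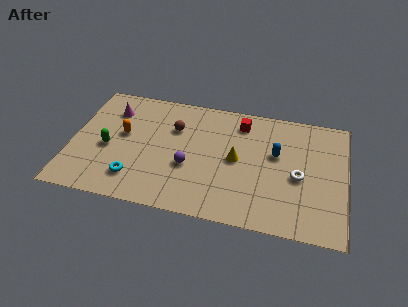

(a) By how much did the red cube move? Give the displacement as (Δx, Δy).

(-1.6, 1.9)

From the two frames, the red cube sits at roughly (10.2, 4.9) before and (8.6, 6.8) after.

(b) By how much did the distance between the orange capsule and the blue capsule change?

-1.6

They were about 9.5 units apart before and 7.9 after — 1.6 units closer together.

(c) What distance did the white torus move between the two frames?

3.1

From (9.9, 6.2) to (11.7, 3.7), the white torus covered √(1.8² + 2.5²) ≈ 3.1 units.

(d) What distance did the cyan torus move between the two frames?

3.4

The cyan torus was near (1.7, 4.7) before and (3.4, 1.8) after, so it travelled √(1.7² + 2.9²) ≈ 3.4 units.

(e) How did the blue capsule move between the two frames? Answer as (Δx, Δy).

(-0.7, -2.2)

The blue capsule was at about (11.2, 7.2) and moved to about (10.5, 5.0).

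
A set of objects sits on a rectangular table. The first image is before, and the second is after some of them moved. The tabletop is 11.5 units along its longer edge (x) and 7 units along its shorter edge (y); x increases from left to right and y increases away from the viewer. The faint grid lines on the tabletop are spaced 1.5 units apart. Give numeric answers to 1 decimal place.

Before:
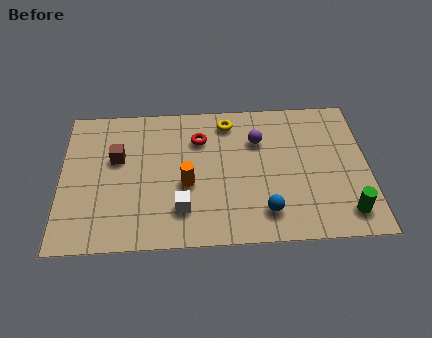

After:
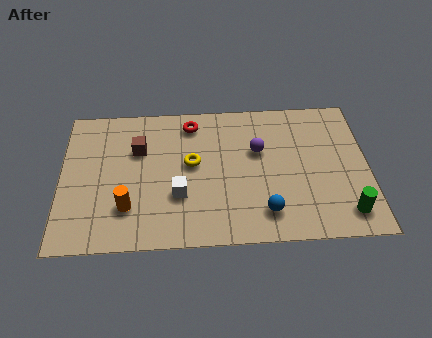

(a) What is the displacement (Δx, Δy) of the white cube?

(-0.1, 0.7)

The white cube started near (4.5, 1.7) and ended near (4.4, 2.4).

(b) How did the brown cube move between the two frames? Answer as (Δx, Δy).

(0.8, 0.4)

The brown cube started near (2.1, 4.3) and ended near (2.9, 4.7).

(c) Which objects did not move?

the blue sphere and the green cylinder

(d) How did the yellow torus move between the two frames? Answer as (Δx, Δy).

(-1.4, -2.0)

The yellow torus was at about (6.3, 5.9) and moved to about (4.9, 3.9).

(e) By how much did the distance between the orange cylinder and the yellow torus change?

-0.3

They were about 3.4 units apart before and 3.1 after — 0.3 units closer together.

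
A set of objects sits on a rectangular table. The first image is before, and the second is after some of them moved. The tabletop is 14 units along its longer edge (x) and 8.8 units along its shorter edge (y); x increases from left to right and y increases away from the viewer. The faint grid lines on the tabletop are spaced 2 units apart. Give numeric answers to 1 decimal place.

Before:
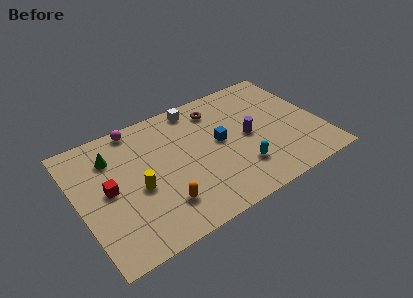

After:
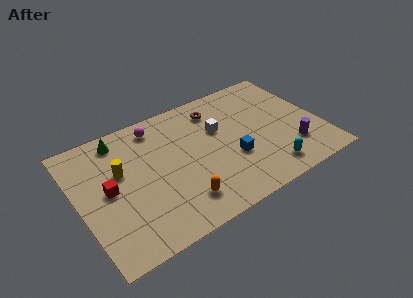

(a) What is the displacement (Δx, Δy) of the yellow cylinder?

(-0.8, 1.6)

The yellow cylinder started near (3.3, 3.8) and ended near (2.5, 5.4).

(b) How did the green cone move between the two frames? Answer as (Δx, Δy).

(0.6, 1.0)

The green cone was at about (2.2, 6.6) and moved to about (2.8, 7.6).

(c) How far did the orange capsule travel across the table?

1.0

The orange capsule moved from about (4.4, 2.1) to (5.4, 1.8), a distance of √(1.0² + 0.3²) ≈ 1.0.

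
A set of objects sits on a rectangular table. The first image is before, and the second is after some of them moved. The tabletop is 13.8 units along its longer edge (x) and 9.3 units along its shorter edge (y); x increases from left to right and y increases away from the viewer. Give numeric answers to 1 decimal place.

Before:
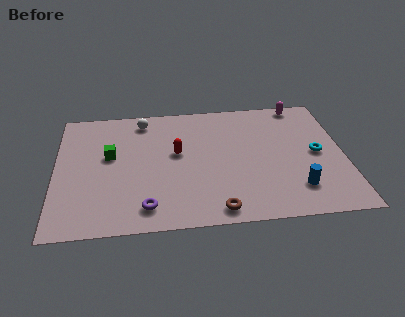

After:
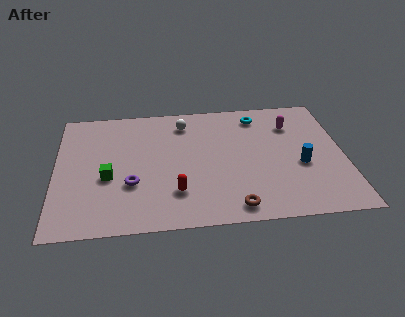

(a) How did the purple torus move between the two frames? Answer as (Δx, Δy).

(-0.7, 1.7)

The purple torus started near (4.3, 1.5) and ended near (3.6, 3.2).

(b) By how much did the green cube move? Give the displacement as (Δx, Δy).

(-0.1, -1.6)

The green cube was at about (2.6, 5.4) and moved to about (2.5, 3.8).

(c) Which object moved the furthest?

the cyan torus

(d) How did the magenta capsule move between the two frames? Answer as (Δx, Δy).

(-0.5, -1.6)

From the two frames, the magenta capsule sits at roughly (11.9, 8.5) before and (11.4, 6.9) after.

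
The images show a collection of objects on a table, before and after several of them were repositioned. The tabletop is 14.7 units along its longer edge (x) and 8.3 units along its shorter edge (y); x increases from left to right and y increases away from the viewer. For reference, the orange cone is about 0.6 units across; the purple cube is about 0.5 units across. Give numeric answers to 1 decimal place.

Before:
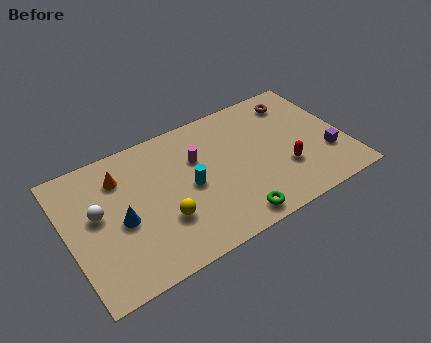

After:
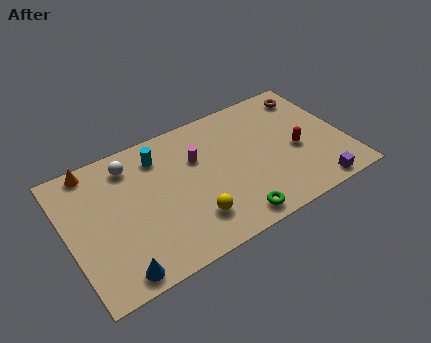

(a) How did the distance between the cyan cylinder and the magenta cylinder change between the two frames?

+0.6

They were about 1.6 units apart before and 2.2 after — 0.6 units further apart.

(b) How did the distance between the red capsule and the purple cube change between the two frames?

+0.5

Before: roughly 2.3 units apart; after: 2.8. That's 0.5 units further apart.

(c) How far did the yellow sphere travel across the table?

1.6

From (4.8, 2.7) to (6.2, 2.0), the yellow sphere covered √(1.4² + 0.7²) ≈ 1.6 units.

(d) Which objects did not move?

the green torus and the magenta cylinder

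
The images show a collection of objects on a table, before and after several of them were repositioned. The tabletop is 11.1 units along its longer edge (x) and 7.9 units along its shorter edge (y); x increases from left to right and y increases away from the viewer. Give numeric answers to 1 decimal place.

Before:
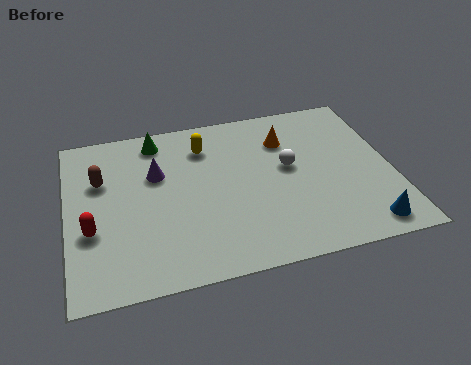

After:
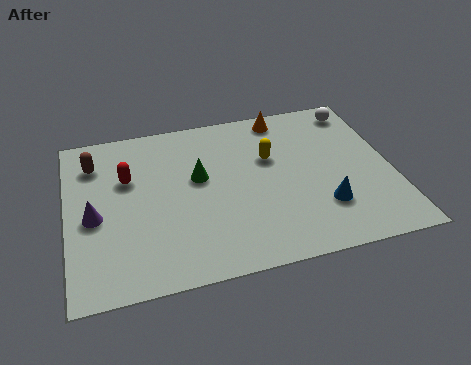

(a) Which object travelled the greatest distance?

the white sphere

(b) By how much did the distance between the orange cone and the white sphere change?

+1.2

The distance was about 1.4 in the first image and 2.6 in the second, so they moved 1.2 units further apart.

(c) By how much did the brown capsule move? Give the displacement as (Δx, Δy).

(-0.2, 0.9)

From the two frames, the brown capsule sits at roughly (1.2, 5.2) before and (1.0, 6.1) after.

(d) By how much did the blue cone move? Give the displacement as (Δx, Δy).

(-1.3, 1.2)

The blue cone was at about (9.9, 1.0) and moved to about (8.6, 2.2).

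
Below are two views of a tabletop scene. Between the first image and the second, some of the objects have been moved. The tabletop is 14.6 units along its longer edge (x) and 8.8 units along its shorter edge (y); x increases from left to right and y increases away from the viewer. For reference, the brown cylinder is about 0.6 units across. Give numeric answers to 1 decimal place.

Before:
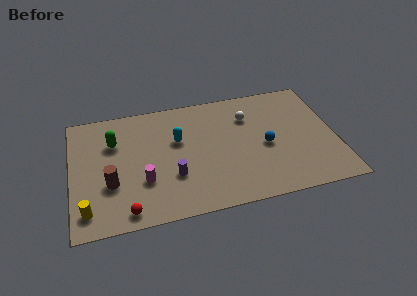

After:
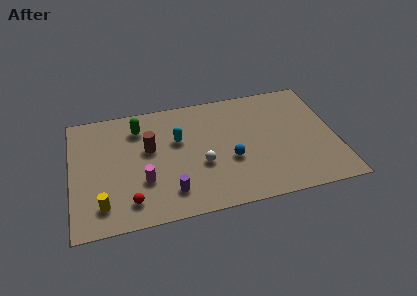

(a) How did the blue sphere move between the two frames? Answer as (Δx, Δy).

(-2.0, -0.6)

The blue sphere was at about (10.7, 4.0) and moved to about (8.7, 3.4).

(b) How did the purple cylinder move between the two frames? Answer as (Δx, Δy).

(-0.2, -1.1)

The purple cylinder was at about (5.5, 2.9) and moved to about (5.3, 1.8).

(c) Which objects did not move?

the cyan capsule and the magenta cylinder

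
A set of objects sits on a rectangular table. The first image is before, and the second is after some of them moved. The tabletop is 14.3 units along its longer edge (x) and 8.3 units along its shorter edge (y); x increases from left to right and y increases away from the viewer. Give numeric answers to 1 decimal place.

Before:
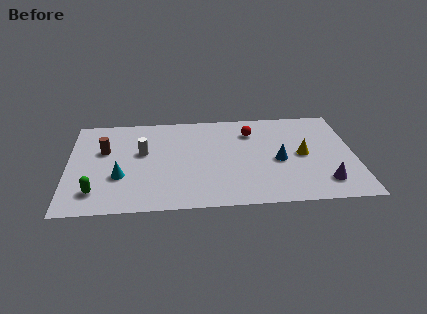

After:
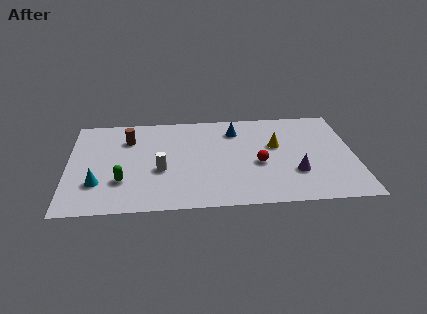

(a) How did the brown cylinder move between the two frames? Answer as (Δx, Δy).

(1.2, 0.9)

From the two frames, the brown cylinder sits at roughly (1.8, 5.2) before and (3.0, 6.1) after.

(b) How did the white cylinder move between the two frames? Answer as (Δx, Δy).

(0.9, -1.6)

From the two frames, the white cylinder sits at roughly (3.7, 4.9) before and (4.6, 3.3) after.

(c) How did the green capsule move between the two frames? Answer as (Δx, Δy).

(1.3, 0.8)

The green capsule was at about (1.4, 1.7) and moved to about (2.7, 2.5).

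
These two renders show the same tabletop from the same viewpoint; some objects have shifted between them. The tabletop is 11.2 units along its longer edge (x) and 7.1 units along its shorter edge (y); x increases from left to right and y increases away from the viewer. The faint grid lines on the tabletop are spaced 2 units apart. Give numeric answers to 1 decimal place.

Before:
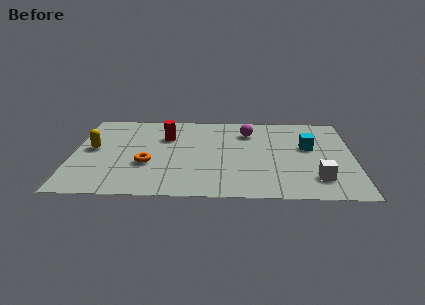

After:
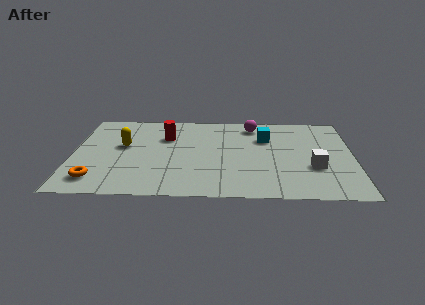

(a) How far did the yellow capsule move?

1.2

From (0.8, 3.8) to (2.0, 4.1), the yellow capsule covered √(1.2² + 0.3²) ≈ 1.2 units.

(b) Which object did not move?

the red cylinder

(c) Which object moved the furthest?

the orange torus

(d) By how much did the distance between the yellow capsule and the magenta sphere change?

-0.9

Before: roughly 6.4 units apart; after: 5.5. That's 0.9 units closer together.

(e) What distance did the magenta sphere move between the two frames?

0.6

The magenta sphere was near (7.0, 5.4) before and (7.2, 6.0) after, so it travelled √(0.2² + 0.6²) ≈ 0.6 units.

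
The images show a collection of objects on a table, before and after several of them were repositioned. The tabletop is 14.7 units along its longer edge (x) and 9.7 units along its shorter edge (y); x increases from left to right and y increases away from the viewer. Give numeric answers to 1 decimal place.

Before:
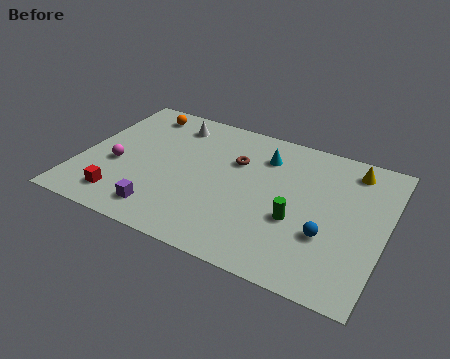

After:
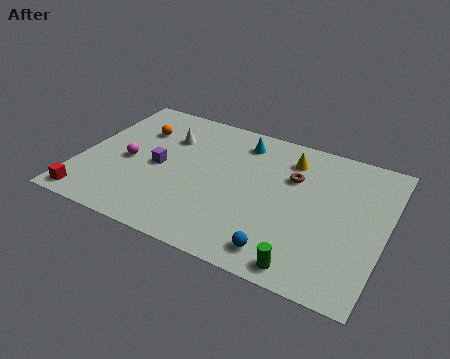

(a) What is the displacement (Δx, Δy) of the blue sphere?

(-1.9, -1.9)

The blue sphere started near (12.1, 3.3) and ended near (10.2, 1.4).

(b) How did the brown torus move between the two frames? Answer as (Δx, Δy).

(2.8, 0.0)

The brown torus started near (7.3, 6.5) and ended near (10.1, 6.5).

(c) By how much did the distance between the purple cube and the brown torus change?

+0.9

Before: roughly 5.7 units apart; after: 6.6. That's 0.9 units further apart.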